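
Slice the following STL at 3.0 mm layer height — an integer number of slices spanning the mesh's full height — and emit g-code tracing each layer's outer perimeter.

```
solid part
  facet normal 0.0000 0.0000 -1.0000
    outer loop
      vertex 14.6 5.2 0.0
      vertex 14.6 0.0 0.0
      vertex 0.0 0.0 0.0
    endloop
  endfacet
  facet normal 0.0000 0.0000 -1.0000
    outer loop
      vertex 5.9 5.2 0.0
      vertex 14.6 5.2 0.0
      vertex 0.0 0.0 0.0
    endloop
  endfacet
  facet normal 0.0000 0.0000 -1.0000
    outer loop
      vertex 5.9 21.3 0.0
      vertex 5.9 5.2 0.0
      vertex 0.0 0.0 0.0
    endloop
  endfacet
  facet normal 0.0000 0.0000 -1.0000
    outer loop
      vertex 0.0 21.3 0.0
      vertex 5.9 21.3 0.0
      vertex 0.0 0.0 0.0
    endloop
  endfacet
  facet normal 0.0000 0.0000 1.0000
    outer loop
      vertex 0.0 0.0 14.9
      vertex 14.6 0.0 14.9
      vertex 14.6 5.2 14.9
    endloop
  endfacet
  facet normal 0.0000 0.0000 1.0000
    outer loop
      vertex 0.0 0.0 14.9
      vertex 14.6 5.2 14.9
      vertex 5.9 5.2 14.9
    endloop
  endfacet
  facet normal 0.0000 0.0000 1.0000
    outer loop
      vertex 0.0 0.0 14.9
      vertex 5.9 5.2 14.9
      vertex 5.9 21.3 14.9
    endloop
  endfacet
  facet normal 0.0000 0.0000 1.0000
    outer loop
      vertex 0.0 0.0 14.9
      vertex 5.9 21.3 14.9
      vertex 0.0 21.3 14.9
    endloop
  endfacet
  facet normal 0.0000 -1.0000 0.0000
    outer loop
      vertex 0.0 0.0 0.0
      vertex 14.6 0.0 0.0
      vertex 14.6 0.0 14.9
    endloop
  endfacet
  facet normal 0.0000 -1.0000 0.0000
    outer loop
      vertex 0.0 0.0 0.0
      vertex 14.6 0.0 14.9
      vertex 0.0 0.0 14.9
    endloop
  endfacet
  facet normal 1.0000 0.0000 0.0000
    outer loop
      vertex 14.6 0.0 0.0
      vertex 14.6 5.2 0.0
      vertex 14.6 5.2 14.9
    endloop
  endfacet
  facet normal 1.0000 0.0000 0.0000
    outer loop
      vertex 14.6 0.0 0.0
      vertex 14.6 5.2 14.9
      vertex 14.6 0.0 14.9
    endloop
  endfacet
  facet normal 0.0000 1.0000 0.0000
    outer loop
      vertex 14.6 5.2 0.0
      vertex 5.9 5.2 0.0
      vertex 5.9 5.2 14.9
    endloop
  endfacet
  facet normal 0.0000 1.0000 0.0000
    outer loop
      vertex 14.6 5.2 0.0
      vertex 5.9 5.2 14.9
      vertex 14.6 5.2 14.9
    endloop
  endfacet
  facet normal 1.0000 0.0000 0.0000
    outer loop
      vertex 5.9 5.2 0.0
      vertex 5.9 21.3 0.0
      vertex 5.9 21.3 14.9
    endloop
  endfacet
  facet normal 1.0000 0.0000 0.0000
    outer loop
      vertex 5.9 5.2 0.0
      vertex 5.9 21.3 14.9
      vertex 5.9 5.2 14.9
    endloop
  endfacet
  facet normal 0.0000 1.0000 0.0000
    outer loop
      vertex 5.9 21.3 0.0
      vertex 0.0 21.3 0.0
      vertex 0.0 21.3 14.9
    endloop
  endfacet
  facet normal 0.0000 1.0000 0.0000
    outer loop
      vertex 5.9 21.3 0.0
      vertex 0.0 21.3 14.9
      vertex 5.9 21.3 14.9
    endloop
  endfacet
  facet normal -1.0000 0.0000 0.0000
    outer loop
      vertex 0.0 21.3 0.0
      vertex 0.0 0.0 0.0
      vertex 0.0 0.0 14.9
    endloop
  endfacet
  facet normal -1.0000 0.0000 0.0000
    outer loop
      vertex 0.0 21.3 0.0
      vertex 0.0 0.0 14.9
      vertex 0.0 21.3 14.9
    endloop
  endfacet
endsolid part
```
; perimeter-only toolpath
G21 ; units = mm
G90 ; absolute positioning
G28 ; home
; layer 1
G0 Z3.0
G0 X0.0 Y0.0
G1 X14.6 Y0.0
G1 X14.6 Y5.2
G1 X5.9 Y5.2
G1 X5.9 Y21.3
G1 X0.0 Y21.3
G1 X0.0 Y0.0
; layer 2
G0 Z6.0
G0 X0.0 Y0.0
G1 X14.6 Y0.0
G1 X14.6 Y5.2
G1 X5.9 Y5.2
G1 X5.9 Y21.3
G1 X0.0 Y21.3
G1 X0.0 Y0.0
; layer 3
G0 Z8.9
G0 X0.0 Y0.0
G1 X14.6 Y0.0
G1 X14.6 Y5.2
G1 X5.9 Y5.2
G1 X5.9 Y21.3
G1 X0.0 Y21.3
G1 X0.0 Y0.0
; layer 4
G0 Z11.9
G0 X0.0 Y0.0
G1 X14.6 Y0.0
G1 X14.6 Y5.2
G1 X5.9 Y5.2
G1 X5.9 Y21.3
G1 X0.0 Y21.3
G1 X0.0 Y0.0
; layer 5
G0 Z14.9
G0 X0.0 Y0.0
G1 X14.6 Y0.0
G1 X14.6 Y5.2
G1 X5.9 Y5.2
G1 X5.9 Y21.3
G1 X0.0 Y21.3
G1 X0.0 Y0.0
M2 ; end

The solid is an L-shaped prism: outer 14.6 × 21.3 mm, arm thicknesses ≈ 5.2 mm (horizontal) and 5.9 mm (vertical), extruded 14.9 mm in z. Slicing at Δz = 3.0 mm — 5 equal slices spanning the solid's height, so layer i sits at z = i·h/5 — gives 5 non-empty perimeters. Each is a 6-segment closed polygon; G0 lifts to the layer z and rapids to the start vertex, then G1 traces the edges.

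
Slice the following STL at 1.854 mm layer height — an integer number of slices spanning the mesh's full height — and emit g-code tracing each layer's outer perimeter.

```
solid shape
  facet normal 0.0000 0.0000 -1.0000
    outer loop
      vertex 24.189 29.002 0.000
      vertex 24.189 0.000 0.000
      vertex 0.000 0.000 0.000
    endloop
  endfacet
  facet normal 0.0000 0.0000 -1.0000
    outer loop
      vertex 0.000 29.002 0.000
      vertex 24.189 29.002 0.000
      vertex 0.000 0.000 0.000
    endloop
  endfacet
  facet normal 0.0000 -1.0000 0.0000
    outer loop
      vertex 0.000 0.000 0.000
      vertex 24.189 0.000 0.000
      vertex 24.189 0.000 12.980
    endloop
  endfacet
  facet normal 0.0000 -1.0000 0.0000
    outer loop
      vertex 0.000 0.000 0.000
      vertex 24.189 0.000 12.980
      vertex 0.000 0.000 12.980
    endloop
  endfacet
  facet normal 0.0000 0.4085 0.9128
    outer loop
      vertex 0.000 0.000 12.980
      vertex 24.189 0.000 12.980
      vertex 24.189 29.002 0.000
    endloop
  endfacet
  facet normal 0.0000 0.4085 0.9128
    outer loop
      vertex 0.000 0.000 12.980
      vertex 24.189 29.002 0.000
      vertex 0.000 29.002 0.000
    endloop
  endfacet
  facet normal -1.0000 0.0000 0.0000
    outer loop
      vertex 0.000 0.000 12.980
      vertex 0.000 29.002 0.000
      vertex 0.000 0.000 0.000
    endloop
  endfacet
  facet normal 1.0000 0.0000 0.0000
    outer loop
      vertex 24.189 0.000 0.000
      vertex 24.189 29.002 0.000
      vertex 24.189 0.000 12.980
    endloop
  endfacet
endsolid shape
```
; perimeter-only toolpath
G21 ; units = mm
G90 ; absolute positioning
G28 ; home
; layer 1
G0 Z1.854
G0 X0.000 Y0.000
G1 X24.189 Y0.000
G1 X24.189 Y24.859
G1 X0.000 Y24.859
G1 X0.000 Y0.000
; layer 2
G0 Z3.709
G0 X0.000 Y0.000
G1 X24.189 Y0.000
G1 X24.189 Y20.716
G1 X0.000 Y20.716
G1 X0.000 Y0.000
; layer 3
G0 Z5.563
G0 X0.000 Y0.000
G1 X24.189 Y0.000
G1 X24.189 Y16.573
G1 X0.000 Y16.573
G1 X0.000 Y0.000
; layer 4
G0 Z7.417
G0 X0.000 Y0.000
G1 X24.189 Y0.000
G1 X24.189 Y12.429
G1 X0.000 Y12.429
G1 X0.000 Y0.000
; layer 5
G0 Z9.271
G0 X0.000 Y0.000
G1 X24.189 Y0.000
G1 X24.189 Y8.286
G1 X0.000 Y8.286
G1 X0.000 Y0.000
; layer 6
G0 Z11.126
G0 X0.000 Y0.000
G1 X24.189 Y0.000
G1 X24.189 Y4.143
G1 X0.000 Y4.143
G1 X0.000 Y0.000
M2 ; end

The solid is a wedge (ramp): 24.2 × 29 mm base, rising to 13 mm along the y=0 edge and sloping linearly to z=0 at y=29. Slicing at Δz = 1.854 mm — 7 equal slices spanning the solid's height, so layer i sits at z = i·h/7 — gives 6 non-empty perimeters. Each is a 4-segment closed polygon; G0 lifts to the layer z and rapids to the start vertex, then G1 traces the edges. The cross-section shrinks linearly with z (the slice at the apex is degenerate and omitted).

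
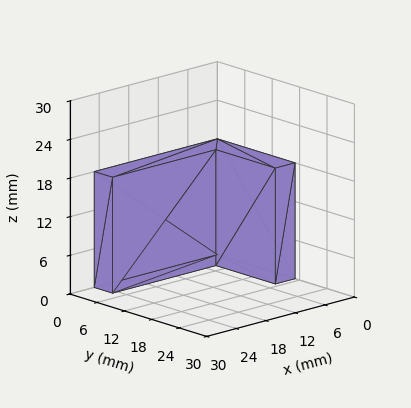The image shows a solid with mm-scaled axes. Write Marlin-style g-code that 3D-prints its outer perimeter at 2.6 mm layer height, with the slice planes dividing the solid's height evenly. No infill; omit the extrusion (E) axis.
Reading the render: the shape is an L-shaped prism: outer 25 × 17 mm, arm thicknesses ≈ 4 mm (horizontal) and 4 mm (vertical), extruded 18 mm in z (dimensions read to the nearest mm from the axis ticks). For the g-code, the solid's height is divided into equal slices at the stated Δz and each level perimeter traced with G1 moves after a G0 lift.

; perimeter-only toolpath
G21 ; units = mm
G90 ; absolute positioning
G28 ; home
; layer 1
G0 Z2.6
G0 X0.0 Y0.0
G1 X25.0 Y0.0
G1 X25.0 Y4.0
G1 X4.0 Y4.0
G1 X4.0 Y17.0
G1 X0.0 Y17.0
G1 X0.0 Y0.0
; layer 2
G0 Z5.1
G0 X0.0 Y0.0
G1 X25.0 Y0.0
G1 X25.0 Y4.0
G1 X4.0 Y4.0
G1 X4.0 Y17.0
G1 X0.0 Y17.0
G1 X0.0 Y0.0
; layer 3
G0 Z7.7
G0 X0.0 Y0.0
G1 X25.0 Y0.0
G1 X25.0 Y4.0
G1 X4.0 Y4.0
G1 X4.0 Y17.0
G1 X0.0 Y17.0
G1 X0.0 Y0.0
; layer 4
G0 Z10.3
G0 X0.0 Y0.0
G1 X25.0 Y0.0
G1 X25.0 Y4.0
G1 X4.0 Y4.0
G1 X4.0 Y17.0
G1 X0.0 Y17.0
G1 X0.0 Y0.0
; layer 5
G0 Z12.9
G0 X0.0 Y0.0
G1 X25.0 Y0.0
G1 X25.0 Y4.0
G1 X4.0 Y4.0
G1 X4.0 Y17.0
G1 X0.0 Y17.0
G1 X0.0 Y0.0
; layer 6
G0 Z15.4
G0 X0.0 Y0.0
G1 X25.0 Y0.0
G1 X25.0 Y4.0
G1 X4.0 Y4.0
G1 X4.0 Y17.0
G1 X0.0 Y17.0
G1 X0.0 Y0.0
; layer 7
G0 Z18.0
G0 X0.0 Y0.0
G1 X25.0 Y0.0
G1 X25.0 Y4.0
G1 X4.0 Y4.0
G1 X4.0 Y17.0
G1 X0.0 Y17.0
G1 X0.0 Y0.0
M2 ; end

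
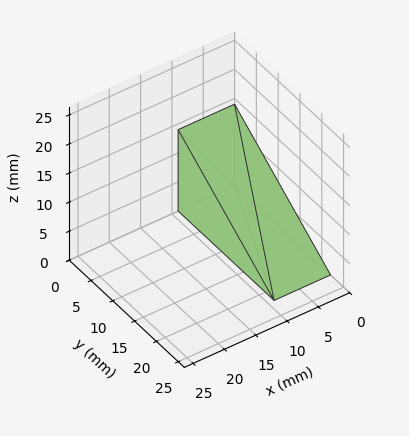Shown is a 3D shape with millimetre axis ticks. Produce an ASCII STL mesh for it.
Reading the render: the shape is a wedge (ramp): 9 × 22 mm base, rising to 14 mm along the y=0 edge and sloping linearly to z=0 at y=22 (dimensions read to the nearest mm from the axis ticks). For the STL, each face is triangulated and given an outward normal.

solid part
  facet normal 0.0000 0.0000 -1.0000
    outer loop
      vertex 9.0 22.0 0.0
      vertex 9.0 0.0 0.0
      vertex 0.0 0.0 0.0
    endloop
  endfacet
  facet normal 0.0000 0.0000 -1.0000
    outer loop
      vertex 0.0 22.0 0.0
      vertex 9.0 22.0 0.0
      vertex 0.0 0.0 0.0
    endloop
  endfacet
  facet normal 0.0000 -1.0000 0.0000
    outer loop
      vertex 0.0 0.0 0.0
      vertex 9.0 0.0 0.0
      vertex 9.0 0.0 14.0
    endloop
  endfacet
  facet normal 0.0000 -1.0000 0.0000
    outer loop
      vertex 0.0 0.0 0.0
      vertex 9.0 0.0 14.0
      vertex 0.0 0.0 14.0
    endloop
  endfacet
  facet normal 0.0000 0.5369 0.8437
    outer loop
      vertex 0.0 0.0 14.0
      vertex 9.0 0.0 14.0
      vertex 9.0 22.0 0.0
    endloop
  endfacet
  facet normal 0.0000 0.5369 0.8437
    outer loop
      vertex 0.0 0.0 14.0
      vertex 9.0 22.0 0.0
      vertex 0.0 22.0 0.0
    endloop
  endfacet
  facet normal -1.0000 0.0000 0.0000
    outer loop
      vertex 0.0 0.0 14.0
      vertex 0.0 22.0 0.0
      vertex 0.0 0.0 0.0
    endloop
  endfacet
  facet normal 1.0000 0.0000 0.0000
    outer loop
      vertex 9.0 0.0 0.0
      vertex 9.0 22.0 0.0
      vertex 9.0 0.0 14.0
    endloop
  endfacet
endsolid part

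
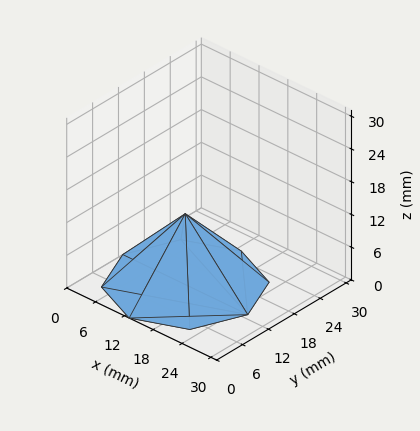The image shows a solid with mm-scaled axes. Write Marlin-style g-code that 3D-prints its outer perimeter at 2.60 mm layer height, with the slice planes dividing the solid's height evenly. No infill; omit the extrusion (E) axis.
Reading the render: the shape is a regular 8-sided pyramid, base circumscribed radius ≈ 13 mm, apex at z ≈ 13 mm (dimensions read to the nearest mm from the axis ticks). For the g-code, the solid's height is divided into equal slices at the stated Δz and each level perimeter traced with G1 moves after a G0 lift.

; perimeter-only toolpath
G21 ; units = mm
G90 ; absolute positioning
G28 ; home
; layer 1
G0 Z2.60
G0 X23.40 Y13.00
G1 X20.35 Y20.35
G1 X13.00 Y23.40
G1 X5.65 Y20.35
G1 X2.60 Y13.00
G1 X5.65 Y5.65
G1 X13.00 Y2.60
G1 X20.35 Y5.65
G1 X23.40 Y13.00
; layer 2
G0 Z5.20
G0 X20.80 Y13.00
G1 X18.51 Y18.51
G1 X13.00 Y20.80
G1 X7.49 Y18.51
G1 X5.20 Y13.00
G1 X7.49 Y7.49
G1 X13.00 Y5.20
G1 X18.51 Y7.49
G1 X20.80 Y13.00
; layer 3
G0 Z7.80
G0 X18.20 Y13.00
G1 X16.68 Y16.68
G1 X13.00 Y18.20
G1 X9.32 Y16.68
G1 X7.80 Y13.00
G1 X9.32 Y9.32
G1 X13.00 Y7.80
G1 X16.68 Y9.32
G1 X18.20 Y13.00
; layer 4
G0 Z10.40
G0 X15.60 Y13.00
G1 X14.84 Y14.84
G1 X13.00 Y15.60
G1 X11.16 Y14.84
G1 X10.40 Y13.00
G1 X11.16 Y11.16
G1 X13.00 Y10.40
G1 X14.84 Y11.16
G1 X15.60 Y13.00
M2 ; end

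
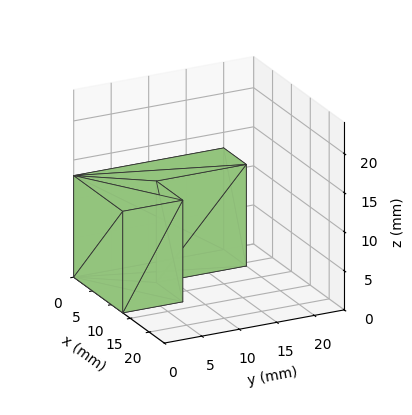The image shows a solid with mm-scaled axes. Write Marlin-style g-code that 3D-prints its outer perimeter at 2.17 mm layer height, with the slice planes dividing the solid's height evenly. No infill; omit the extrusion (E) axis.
Reading the render: the shape is an L-shaped prism: outer 13 × 20 mm, arm thicknesses ≈ 8 mm (horizontal) and 6 mm (vertical), extruded 13 mm in z (dimensions read to the nearest mm from the axis ticks). For the g-code, the solid's height is divided into equal slices at the stated Δz and each level perimeter traced with G1 moves after a G0 lift.

; perimeter-only toolpath
G21 ; units = mm
G90 ; absolute positioning
G28 ; home
; layer 1
G0 Z2.17
G0 X0.00 Y0.00
G1 X13.00 Y0.00
G1 X13.00 Y8.00
G1 X6.00 Y8.00
G1 X6.00 Y20.00
G1 X0.00 Y20.00
G1 X0.00 Y0.00
; layer 2
G0 Z4.33
G0 X0.00 Y0.00
G1 X13.00 Y0.00
G1 X13.00 Y8.00
G1 X6.00 Y8.00
G1 X6.00 Y20.00
G1 X0.00 Y20.00
G1 X0.00 Y0.00
; layer 3
G0 Z6.50
G0 X0.00 Y0.00
G1 X13.00 Y0.00
G1 X13.00 Y8.00
G1 X6.00 Y8.00
G1 X6.00 Y20.00
G1 X0.00 Y20.00
G1 X0.00 Y0.00
; layer 4
G0 Z8.67
G0 X0.00 Y0.00
G1 X13.00 Y0.00
G1 X13.00 Y8.00
G1 X6.00 Y8.00
G1 X6.00 Y20.00
G1 X0.00 Y20.00
G1 X0.00 Y0.00
; layer 5
G0 Z10.83
G0 X0.00 Y0.00
G1 X13.00 Y0.00
G1 X13.00 Y8.00
G1 X6.00 Y8.00
G1 X6.00 Y20.00
G1 X0.00 Y20.00
G1 X0.00 Y0.00
; layer 6
G0 Z13.00
G0 X0.00 Y0.00
G1 X13.00 Y0.00
G1 X13.00 Y8.00
G1 X6.00 Y8.00
G1 X6.00 Y20.00
G1 X0.00 Y20.00
G1 X0.00 Y0.00
M2 ; end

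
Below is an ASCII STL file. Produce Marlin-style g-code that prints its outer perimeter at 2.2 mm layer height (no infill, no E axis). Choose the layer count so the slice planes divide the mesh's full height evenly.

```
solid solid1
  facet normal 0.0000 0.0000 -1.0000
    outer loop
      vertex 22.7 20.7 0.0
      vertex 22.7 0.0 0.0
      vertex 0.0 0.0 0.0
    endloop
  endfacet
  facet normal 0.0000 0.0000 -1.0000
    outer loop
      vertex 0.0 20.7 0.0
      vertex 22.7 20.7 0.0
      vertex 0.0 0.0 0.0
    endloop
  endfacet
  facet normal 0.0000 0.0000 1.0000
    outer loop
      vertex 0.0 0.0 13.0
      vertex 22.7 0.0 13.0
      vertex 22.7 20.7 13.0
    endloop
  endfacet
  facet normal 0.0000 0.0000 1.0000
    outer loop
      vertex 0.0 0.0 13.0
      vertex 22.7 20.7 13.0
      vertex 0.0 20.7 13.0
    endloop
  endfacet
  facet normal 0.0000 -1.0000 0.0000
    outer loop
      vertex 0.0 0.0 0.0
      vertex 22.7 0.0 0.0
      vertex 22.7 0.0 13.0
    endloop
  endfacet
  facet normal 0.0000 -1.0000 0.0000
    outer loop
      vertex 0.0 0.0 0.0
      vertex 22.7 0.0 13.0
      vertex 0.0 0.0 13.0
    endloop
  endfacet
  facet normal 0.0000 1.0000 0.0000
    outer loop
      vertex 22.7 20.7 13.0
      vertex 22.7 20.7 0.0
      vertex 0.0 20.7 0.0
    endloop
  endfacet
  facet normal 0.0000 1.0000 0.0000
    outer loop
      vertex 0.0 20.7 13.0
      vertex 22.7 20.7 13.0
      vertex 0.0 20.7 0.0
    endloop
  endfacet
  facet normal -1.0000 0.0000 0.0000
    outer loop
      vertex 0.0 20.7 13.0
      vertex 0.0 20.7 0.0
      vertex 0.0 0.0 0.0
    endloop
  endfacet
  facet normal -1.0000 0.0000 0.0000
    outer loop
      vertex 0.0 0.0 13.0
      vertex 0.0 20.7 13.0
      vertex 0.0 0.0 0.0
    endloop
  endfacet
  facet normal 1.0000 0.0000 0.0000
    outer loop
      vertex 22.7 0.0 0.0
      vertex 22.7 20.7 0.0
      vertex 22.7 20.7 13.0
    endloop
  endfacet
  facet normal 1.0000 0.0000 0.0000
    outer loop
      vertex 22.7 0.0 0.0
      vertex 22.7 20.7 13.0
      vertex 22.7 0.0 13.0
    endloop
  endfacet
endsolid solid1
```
; perimeter-only toolpath
G21 ; units = mm
G90 ; absolute positioning
G28 ; home
; layer 1
G0 Z2.2
G0 X0.0 Y0.0
G1 X22.7 Y0.0
G1 X22.7 Y20.7
G1 X0.0 Y20.7
G1 X0.0 Y0.0
; layer 2
G0 Z4.3
G0 X0.0 Y0.0
G1 X22.7 Y0.0
G1 X22.7 Y20.7
G1 X0.0 Y20.7
G1 X0.0 Y0.0
; layer 3
G0 Z6.5
G0 X0.0 Y0.0
G1 X22.7 Y0.0
G1 X22.7 Y20.7
G1 X0.0 Y20.7
G1 X0.0 Y0.0
; layer 4
G0 Z8.7
G0 X0.0 Y0.0
G1 X22.7 Y0.0
G1 X22.7 Y20.7
G1 X0.0 Y20.7
G1 X0.0 Y0.0
; layer 5
G0 Z10.8
G0 X0.0 Y0.0
G1 X22.7 Y0.0
G1 X22.7 Y20.7
G1 X0.0 Y20.7
G1 X0.0 Y0.0
; layer 6
G0 Z13.0
G0 X0.0 Y0.0
G1 X22.7 Y0.0
G1 X22.7 Y20.7
G1 X0.0 Y20.7
G1 X0.0 Y0.0
M2 ; end

The solid is a rectangular box, roughly 22.7 × 20.7 mm footprint and 13 mm tall. Slicing at Δz = 2.2 mm — 6 equal slices spanning the solid's height, so layer i sits at z = i·h/6 — gives 6 non-empty perimeters. Each is a 4-segment closed polygon; G0 lifts to the layer z and rapids to the start vertex, then G1 traces the edges.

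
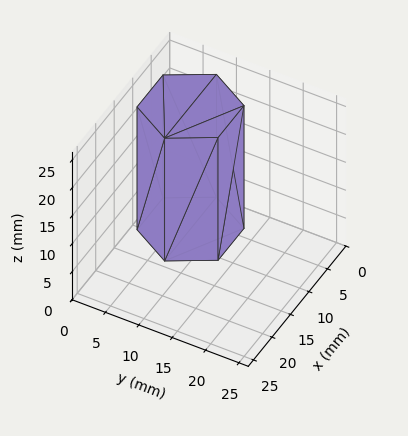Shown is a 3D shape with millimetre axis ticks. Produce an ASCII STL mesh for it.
Reading the render: the shape is a regular 6-sided prism (a cylinder approximated with 6 flat sides), circumscribed radius ≈ 7 mm, height ≈ 22 mm (dimensions read to the nearest mm from the axis ticks). For the STL, each face is triangulated and given an outward normal.

solid part
  facet normal 0.0000 0.0000 -1.0000
    outer loop
      vertex 3.500 13.062 0.000
      vertex 10.500 13.062 0.000
      vertex 14.000 7.000 0.000
    endloop
  endfacet
  facet normal 0.0000 0.0000 -1.0000
    outer loop
      vertex 0.000 7.000 0.000
      vertex 3.500 13.062 0.000
      vertex 14.000 7.000 0.000
    endloop
  endfacet
  facet normal 0.0000 0.0000 -1.0000
    outer loop
      vertex 3.500 0.938 0.000
      vertex 0.000 7.000 0.000
      vertex 14.000 7.000 0.000
    endloop
  endfacet
  facet normal 0.0000 0.0000 -1.0000
    outer loop
      vertex 10.500 0.938 0.000
      vertex 3.500 0.938 0.000
      vertex 14.000 7.000 0.000
    endloop
  endfacet
  facet normal 0.0000 0.0000 1.0000
    outer loop
      vertex 14.000 7.000 22.000
      vertex 10.500 13.062 22.000
      vertex 3.500 13.062 22.000
    endloop
  endfacet
  facet normal 0.0000 0.0000 1.0000
    outer loop
      vertex 14.000 7.000 22.000
      vertex 3.500 13.062 22.000
      vertex 0.000 7.000 22.000
    endloop
  endfacet
  facet normal 0.0000 0.0000 1.0000
    outer loop
      vertex 14.000 7.000 22.000
      vertex 0.000 7.000 22.000
      vertex 3.500 0.938 22.000
    endloop
  endfacet
  facet normal 0.0000 0.0000 1.0000
    outer loop
      vertex 14.000 7.000 22.000
      vertex 3.500 0.938 22.000
      vertex 10.500 0.938 22.000
    endloop
  endfacet
  facet normal 0.8660 0.5000 0.0000
    outer loop
      vertex 14.000 7.000 0.000
      vertex 10.500 13.062 0.000
      vertex 10.500 13.062 22.000
    endloop
  endfacet
  facet normal 0.8660 0.5000 0.0000
    outer loop
      vertex 14.000 7.000 0.000
      vertex 10.500 13.062 22.000
      vertex 14.000 7.000 22.000
    endloop
  endfacet
  facet normal 0.0000 1.0000 0.0000
    outer loop
      vertex 10.500 13.062 0.000
      vertex 3.500 13.062 0.000
      vertex 3.500 13.062 22.000
    endloop
  endfacet
  facet normal 0.0000 1.0000 0.0000
    outer loop
      vertex 10.500 13.062 0.000
      vertex 3.500 13.062 22.000
      vertex 10.500 13.062 22.000
    endloop
  endfacet
  facet normal -0.8660 0.5000 0.0000
    outer loop
      vertex 3.500 13.062 0.000
      vertex 0.000 7.000 0.000
      vertex 0.000 7.000 22.000
    endloop
  endfacet
  facet normal -0.8660 0.5000 0.0000
    outer loop
      vertex 3.500 13.062 0.000
      vertex 0.000 7.000 22.000
      vertex 3.500 13.062 22.000
    endloop
  endfacet
  facet normal -0.8660 -0.5000 0.0000
    outer loop
      vertex 0.000 7.000 0.000
      vertex 3.500 0.938 0.000
      vertex 3.500 0.938 22.000
    endloop
  endfacet
  facet normal -0.8660 -0.5000 0.0000
    outer loop
      vertex 0.000 7.000 0.000
      vertex 3.500 0.938 22.000
      vertex 0.000 7.000 22.000
    endloop
  endfacet
  facet normal 0.0000 -1.0000 0.0000
    outer loop
      vertex 3.500 0.938 0.000
      vertex 10.500 0.938 0.000
      vertex 10.500 0.938 22.000
    endloop
  endfacet
  facet normal 0.0000 -1.0000 0.0000
    outer loop
      vertex 3.500 0.938 0.000
      vertex 10.500 0.938 22.000
      vertex 3.500 0.938 22.000
    endloop
  endfacet
  facet normal 0.8660 -0.5000 0.0000
    outer loop
      vertex 10.500 0.938 0.000
      vertex 14.000 7.000 0.000
      vertex 14.000 7.000 22.000
    endloop
  endfacet
  facet normal 0.8660 -0.5000 0.0000
    outer loop
      vertex 10.500 0.938 0.000
      vertex 14.000 7.000 22.000
      vertex 10.500 0.938 22.000
    endloop
  endfacet
endsolid part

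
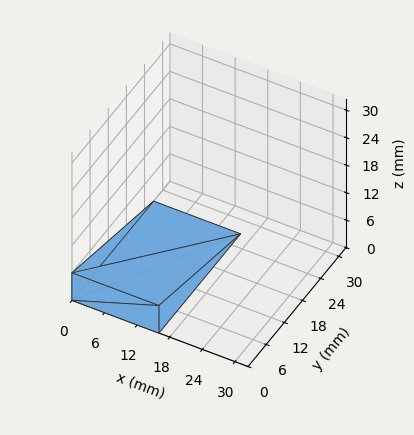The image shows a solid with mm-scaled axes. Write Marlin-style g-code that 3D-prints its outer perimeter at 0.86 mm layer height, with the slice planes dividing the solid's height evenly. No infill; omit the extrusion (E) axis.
Reading the render: the shape is a wedge (ramp): 16 × 27 mm base, rising to 6 mm along the y=0 edge and sloping linearly to z=0 at y=27 (dimensions read to the nearest mm from the axis ticks). For the g-code, the solid's height is divided into equal slices at the stated Δz and each level perimeter traced with G1 moves after a G0 lift.

; perimeter-only toolpath
G21 ; units = mm
G90 ; absolute positioning
G28 ; home
; layer 1
G0 Z0.86
G0 X0.00 Y0.00
G1 X16.00 Y0.00
G1 X16.00 Y23.14
G1 X0.00 Y23.14
G1 X0.00 Y0.00
; layer 2
G0 Z1.71
G0 X0.00 Y0.00
G1 X16.00 Y0.00
G1 X16.00 Y19.29
G1 X0.00 Y19.29
G1 X0.00 Y0.00
; layer 3
G0 Z2.57
G0 X0.00 Y0.00
G1 X16.00 Y0.00
G1 X16.00 Y15.43
G1 X0.00 Y15.43
G1 X0.00 Y0.00
; layer 4
G0 Z3.43
G0 X0.00 Y0.00
G1 X16.00 Y0.00
G1 X16.00 Y11.57
G1 X0.00 Y11.57
G1 X0.00 Y0.00
; layer 5
G0 Z4.29
G0 X0.00 Y0.00
G1 X16.00 Y0.00
G1 X16.00 Y7.71
G1 X0.00 Y7.71
G1 X0.00 Y0.00
; layer 6
G0 Z5.14
G0 X0.00 Y0.00
G1 X16.00 Y0.00
G1 X16.00 Y3.86
G1 X0.00 Y3.86
G1 X0.00 Y0.00
M2 ; end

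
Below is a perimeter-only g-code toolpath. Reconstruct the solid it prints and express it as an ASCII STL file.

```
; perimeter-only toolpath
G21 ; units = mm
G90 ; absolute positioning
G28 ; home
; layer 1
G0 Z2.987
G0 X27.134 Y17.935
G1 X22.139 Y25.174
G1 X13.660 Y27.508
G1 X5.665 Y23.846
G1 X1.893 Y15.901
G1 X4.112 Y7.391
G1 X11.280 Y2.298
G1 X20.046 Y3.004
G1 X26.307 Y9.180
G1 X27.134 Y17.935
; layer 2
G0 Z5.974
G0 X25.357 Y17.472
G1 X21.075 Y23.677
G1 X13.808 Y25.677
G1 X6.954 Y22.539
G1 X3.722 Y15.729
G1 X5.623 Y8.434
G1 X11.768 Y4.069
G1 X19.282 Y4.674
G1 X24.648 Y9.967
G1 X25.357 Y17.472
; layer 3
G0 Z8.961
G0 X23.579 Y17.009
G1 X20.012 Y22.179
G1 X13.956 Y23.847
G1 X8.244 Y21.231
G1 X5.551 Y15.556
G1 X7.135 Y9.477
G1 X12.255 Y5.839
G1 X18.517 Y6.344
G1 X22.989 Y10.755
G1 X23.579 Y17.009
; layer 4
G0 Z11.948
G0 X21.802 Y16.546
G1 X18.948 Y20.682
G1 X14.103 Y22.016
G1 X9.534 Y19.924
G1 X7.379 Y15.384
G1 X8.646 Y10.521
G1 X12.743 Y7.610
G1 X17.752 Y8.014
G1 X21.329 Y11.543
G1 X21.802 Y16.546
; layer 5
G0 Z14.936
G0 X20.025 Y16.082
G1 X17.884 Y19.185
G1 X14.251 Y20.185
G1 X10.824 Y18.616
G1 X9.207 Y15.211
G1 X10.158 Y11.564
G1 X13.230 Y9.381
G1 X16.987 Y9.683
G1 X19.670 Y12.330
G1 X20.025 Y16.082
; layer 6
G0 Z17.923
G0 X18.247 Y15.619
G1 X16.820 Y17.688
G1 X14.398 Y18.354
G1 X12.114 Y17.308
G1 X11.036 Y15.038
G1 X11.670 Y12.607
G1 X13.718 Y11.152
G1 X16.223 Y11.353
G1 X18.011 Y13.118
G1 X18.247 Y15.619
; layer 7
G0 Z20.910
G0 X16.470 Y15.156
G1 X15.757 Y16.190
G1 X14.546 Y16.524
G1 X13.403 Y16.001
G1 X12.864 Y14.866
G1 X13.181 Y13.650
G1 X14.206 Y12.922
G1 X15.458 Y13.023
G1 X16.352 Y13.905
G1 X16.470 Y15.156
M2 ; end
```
solid part
  facet normal 0.0000 0.0000 -1.0000
    outer loop
      vertex 13.513 29.339 0.000
      vertex 23.203 26.671 0.000
      vertex 28.911 18.398 0.000
    endloop
  endfacet
  facet normal 0.0000 0.0000 -1.0000
    outer loop
      vertex 4.375 25.154 0.000
      vertex 13.513 29.339 0.000
      vertex 28.911 18.398 0.000
    endloop
  endfacet
  facet normal 0.0000 0.0000 -1.0000
    outer loop
      vertex 0.065 16.074 0.000
      vertex 4.375 25.154 0.000
      vertex 28.911 18.398 0.000
    endloop
  endfacet
  facet normal 0.0000 0.0000 -1.0000
    outer loop
      vertex 2.600 6.348 0.000
      vertex 0.065 16.074 0.000
      vertex 28.911 18.398 0.000
    endloop
  endfacet
  facet normal 0.0000 0.0000 -1.0000
    outer loop
      vertex 10.793 0.527 0.000
      vertex 2.600 6.348 0.000
      vertex 28.911 18.398 0.000
    endloop
  endfacet
  facet normal 0.0000 0.0000 -1.0000
    outer loop
      vertex 20.811 1.334 0.000
      vertex 10.793 0.527 0.000
      vertex 28.911 18.398 0.000
    endloop
  endfacet
  facet normal 0.0000 0.0000 -1.0000
    outer loop
      vertex 27.966 8.392 0.000
      vertex 20.811 1.334 0.000
      vertex 28.911 18.398 0.000
    endloop
  endfacet
  facet normal 0.7127 0.4917 0.5003
    outer loop
      vertex 28.911 18.398 0.000
      vertex 23.203 26.671 0.000
      vertex 14.693 14.693 23.897
    endloop
  endfacet
  facet normal 0.2298 0.8348 0.5003
    outer loop
      vertex 23.203 26.671 0.000
      vertex 13.513 29.339 0.000
      vertex 14.693 14.693 23.897
    endloop
  endfacet
  facet normal -0.3605 0.7872 0.5003
    outer loop
      vertex 13.513 29.339 0.000
      vertex 4.375 25.154 0.000
      vertex 14.693 14.693 23.897
    endloop
  endfacet
  facet normal -0.7822 0.3713 0.5003
    outer loop
      vertex 4.375 25.154 0.000
      vertex 0.065 16.074 0.000
      vertex 14.693 14.693 23.897
    endloop
  endfacet
  facet normal -0.8379 -0.2184 0.5003
    outer loop
      vertex 0.065 16.074 0.000
      vertex 2.600 6.348 0.000
      vertex 14.693 14.693 23.897
    endloop
  endfacet
  facet normal -0.5015 -0.7059 0.5003
    outer loop
      vertex 2.600 6.348 0.000
      vertex 10.793 0.527 0.000
      vertex 14.693 14.693 23.897
    endloop
  endfacet
  facet normal 0.0695 -0.8631 0.5003
    outer loop
      vertex 10.793 0.527 0.000
      vertex 20.811 1.334 0.000
      vertex 14.693 14.693 23.897
    endloop
  endfacet
  facet normal 0.6081 -0.6164 0.5003
    outer loop
      vertex 20.811 1.334 0.000
      vertex 27.966 8.392 0.000
      vertex 14.693 14.693 23.897
    endloop
  endfacet
  facet normal 0.8620 -0.0814 0.5003
    outer loop
      vertex 27.966 8.392 0.000
      vertex 28.911 18.398 0.000
      vertex 14.693 14.693 23.897
    endloop
  endfacet
endsolid part

The G0 Z moves step by Δz≈2.987 mm. The G1 loops shrink linearly with z, so the solid tapers from its base footprint up to z≈23.9. Closing with a flat bottom cap and the tapered top and triangulating gives 16 facets — a regular 9-sided pyramid, base circumscribed radius ≈ 14.7 mm, apex at z ≈ 23.9 mm.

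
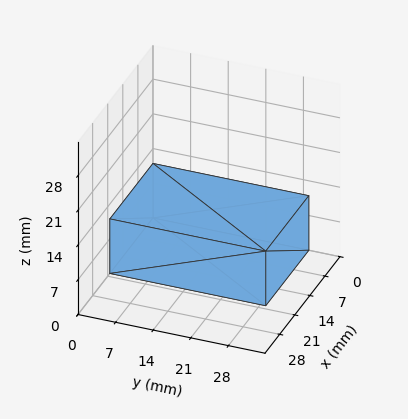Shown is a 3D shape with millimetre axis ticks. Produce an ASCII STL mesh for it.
Reading the render: the shape is a rectangular box, roughly 20 × 29 mm footprint and 11 mm tall (dimensions read to the nearest mm from the axis ticks). For the STL, each face is triangulated and given an outward normal.

solid part
  facet normal 0.0000 0.0000 -1.0000
    outer loop
      vertex 20.0 29.0 0.0
      vertex 20.0 0.0 0.0
      vertex 0.0 0.0 0.0
    endloop
  endfacet
  facet normal 0.0000 0.0000 -1.0000
    outer loop
      vertex 0.0 29.0 0.0
      vertex 20.0 29.0 0.0
      vertex 0.0 0.0 0.0
    endloop
  endfacet
  facet normal 0.0000 0.0000 1.0000
    outer loop
      vertex 0.0 0.0 11.0
      vertex 20.0 0.0 11.0
      vertex 20.0 29.0 11.0
    endloop
  endfacet
  facet normal 0.0000 0.0000 1.0000
    outer loop
      vertex 0.0 0.0 11.0
      vertex 20.0 29.0 11.0
      vertex 0.0 29.0 11.0
    endloop
  endfacet
  facet normal 0.0000 -1.0000 0.0000
    outer loop
      vertex 0.0 0.0 0.0
      vertex 20.0 0.0 0.0
      vertex 20.0 0.0 11.0
    endloop
  endfacet
  facet normal 0.0000 -1.0000 0.0000
    outer loop
      vertex 0.0 0.0 0.0
      vertex 20.0 0.0 11.0
      vertex 0.0 0.0 11.0
    endloop
  endfacet
  facet normal 0.0000 1.0000 0.0000
    outer loop
      vertex 20.0 29.0 11.0
      vertex 20.0 29.0 0.0
      vertex 0.0 29.0 0.0
    endloop
  endfacet
  facet normal 0.0000 1.0000 0.0000
    outer loop
      vertex 0.0 29.0 11.0
      vertex 20.0 29.0 11.0
      vertex 0.0 29.0 0.0
    endloop
  endfacet
  facet normal -1.0000 0.0000 0.0000
    outer loop
      vertex 0.0 29.0 11.0
      vertex 0.0 29.0 0.0
      vertex 0.0 0.0 0.0
    endloop
  endfacet
  facet normal -1.0000 0.0000 0.0000
    outer loop
      vertex 0.0 0.0 11.0
      vertex 0.0 29.0 11.0
      vertex 0.0 0.0 0.0
    endloop
  endfacet
  facet normal 1.0000 0.0000 0.0000
    outer loop
      vertex 20.0 0.0 0.0
      vertex 20.0 29.0 0.0
      vertex 20.0 29.0 11.0
    endloop
  endfacet
  facet normal 1.0000 0.0000 0.0000
    outer loop
      vertex 20.0 0.0 0.0
      vertex 20.0 29.0 11.0
      vertex 20.0 0.0 11.0
    endloop
  endfacet
endsolid part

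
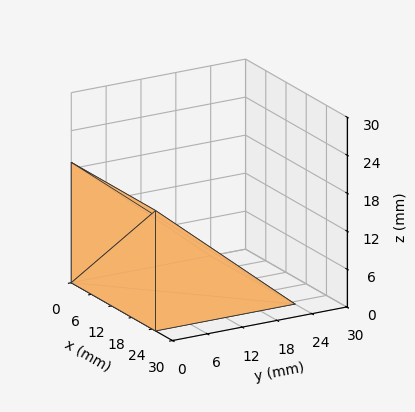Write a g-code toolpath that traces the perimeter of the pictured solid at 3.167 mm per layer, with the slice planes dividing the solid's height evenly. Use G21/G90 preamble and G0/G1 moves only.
Reading the render: the shape is a wedge (ramp): 25 × 24 mm base, rising to 19 mm along the y=0 edge and sloping linearly to z=0 at y=24 (dimensions read to the nearest mm from the axis ticks). For the g-code, the solid's height is divided into equal slices at the stated Δz and each level perimeter traced with G1 moves after a G0 lift.

; perimeter-only toolpath
G21 ; units = mm
G90 ; absolute positioning
G28 ; home
; layer 1
G0 Z3.167
G0 X0.000 Y0.000
G1 X25.000 Y0.000
G1 X25.000 Y20.000
G1 X0.000 Y20.000
G1 X0.000 Y0.000
; layer 2
G0 Z6.333
G0 X0.000 Y0.000
G1 X25.000 Y0.000
G1 X25.000 Y16.000
G1 X0.000 Y16.000
G1 X0.000 Y0.000
; layer 3
G0 Z9.500
G0 X0.000 Y0.000
G1 X25.000 Y0.000
G1 X25.000 Y12.000
G1 X0.000 Y12.000
G1 X0.000 Y0.000
; layer 4
G0 Z12.667
G0 X0.000 Y0.000
G1 X25.000 Y0.000
G1 X25.000 Y8.000
G1 X0.000 Y8.000
G1 X0.000 Y0.000
; layer 5
G0 Z15.833
G0 X0.000 Y0.000
G1 X25.000 Y0.000
G1 X25.000 Y4.000
G1 X0.000 Y4.000
G1 X0.000 Y0.000
M2 ; end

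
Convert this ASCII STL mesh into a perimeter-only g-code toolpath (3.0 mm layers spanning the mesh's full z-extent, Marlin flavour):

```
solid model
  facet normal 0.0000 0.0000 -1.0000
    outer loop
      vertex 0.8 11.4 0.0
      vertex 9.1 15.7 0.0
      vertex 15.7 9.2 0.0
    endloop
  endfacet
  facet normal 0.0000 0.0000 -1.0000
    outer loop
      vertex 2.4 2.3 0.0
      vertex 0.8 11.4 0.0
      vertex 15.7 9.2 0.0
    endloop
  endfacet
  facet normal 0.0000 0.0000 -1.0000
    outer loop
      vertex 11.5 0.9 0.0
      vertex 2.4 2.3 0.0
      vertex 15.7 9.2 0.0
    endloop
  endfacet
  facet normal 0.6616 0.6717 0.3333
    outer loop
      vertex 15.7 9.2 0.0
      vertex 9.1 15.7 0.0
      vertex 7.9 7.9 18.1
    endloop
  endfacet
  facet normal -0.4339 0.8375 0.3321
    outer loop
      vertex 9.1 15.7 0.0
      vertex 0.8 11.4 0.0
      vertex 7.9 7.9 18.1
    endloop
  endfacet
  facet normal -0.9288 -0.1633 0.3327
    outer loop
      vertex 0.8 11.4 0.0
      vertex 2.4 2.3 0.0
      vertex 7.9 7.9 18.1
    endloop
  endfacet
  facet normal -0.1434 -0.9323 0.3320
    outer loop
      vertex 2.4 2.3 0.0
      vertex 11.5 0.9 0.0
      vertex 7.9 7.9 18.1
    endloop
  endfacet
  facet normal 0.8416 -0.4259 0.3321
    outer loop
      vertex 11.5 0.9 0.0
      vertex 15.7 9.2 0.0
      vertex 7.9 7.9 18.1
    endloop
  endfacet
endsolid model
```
; perimeter-only toolpath
G21 ; units = mm
G90 ; absolute positioning
G28 ; home
; layer 1
G0 Z3.0
G0 X14.4 Y9.0
G1 X8.9 Y14.4
G1 X2.0 Y10.8
G1 X3.3 Y3.2
G1 X10.9 Y2.1
G1 X14.4 Y9.0
; layer 2
G0 Z6.0
G0 X13.1 Y8.8
G1 X8.7 Y13.1
G1 X3.2 Y10.2
G1 X4.2 Y4.2
G1 X10.3 Y3.2
G1 X13.1 Y8.8
; layer 3
G0 Z9.1
G0 X11.8 Y8.6
G1 X8.5 Y11.8
G1 X4.4 Y9.7
G1 X5.2 Y5.1
G1 X9.7 Y4.4
G1 X11.8 Y8.6
; layer 4
G0 Z12.1
G0 X10.5 Y8.3
G1 X8.3 Y10.5
G1 X5.5 Y9.1
G1 X6.1 Y6.0
G1 X9.1 Y5.6
G1 X10.5 Y8.3
; layer 5
G0 Z15.1
G0 X9.2 Y8.1
G1 X8.1 Y9.2
G1 X6.7 Y8.5
G1 X7.0 Y7.0
G1 X8.5 Y6.7
G1 X9.2 Y8.1
M2 ; end

The solid is a regular 5-sided pyramid, base circumscribed radius ≈ 7.9 mm, apex at z ≈ 18.1 mm. Slicing at Δz = 3.0 mm — 6 equal slices spanning the solid's height, so layer i sits at z = i·h/6 — gives 5 non-empty perimeters. Each is a 5-segment closed polygon; G0 lifts to the layer z and rapids to the start vertex, then G1 traces the edges. The cross-section shrinks linearly with z (the slice at the apex is degenerate and omitted).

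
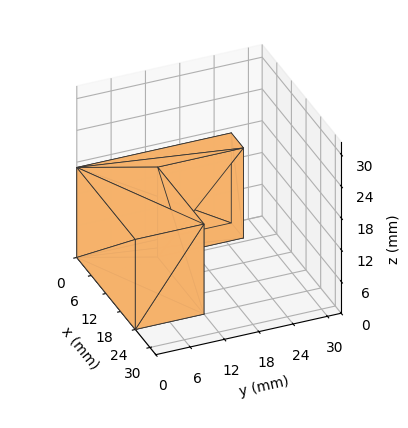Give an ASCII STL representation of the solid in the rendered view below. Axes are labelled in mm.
Reading the render: the shape is an L-shaped prism: outer 24 × 27 mm, arm thicknesses ≈ 12 mm (horizontal) and 5 mm (vertical), extruded 17 mm in z (dimensions read to the nearest mm from the axis ticks). For the STL, each face is triangulated and given an outward normal.

solid part
  facet normal 0.0000 0.0000 -1.0000
    outer loop
      vertex 24.0 12.0 0.0
      vertex 24.0 0.0 0.0
      vertex 0.0 0.0 0.0
    endloop
  endfacet
  facet normal 0.0000 0.0000 -1.0000
    outer loop
      vertex 5.0 12.0 0.0
      vertex 24.0 12.0 0.0
      vertex 0.0 0.0 0.0
    endloop
  endfacet
  facet normal 0.0000 0.0000 -1.0000
    outer loop
      vertex 5.0 27.0 0.0
      vertex 5.0 12.0 0.0
      vertex 0.0 0.0 0.0
    endloop
  endfacet
  facet normal 0.0000 0.0000 -1.0000
    outer loop
      vertex 0.0 27.0 0.0
      vertex 5.0 27.0 0.0
      vertex 0.0 0.0 0.0
    endloop
  endfacet
  facet normal 0.0000 0.0000 1.0000
    outer loop
      vertex 0.0 0.0 17.0
      vertex 24.0 0.0 17.0
      vertex 24.0 12.0 17.0
    endloop
  endfacet
  facet normal 0.0000 0.0000 1.0000
    outer loop
      vertex 0.0 0.0 17.0
      vertex 24.0 12.0 17.0
      vertex 5.0 12.0 17.0
    endloop
  endfacet
  facet normal 0.0000 0.0000 1.0000
    outer loop
      vertex 0.0 0.0 17.0
      vertex 5.0 12.0 17.0
      vertex 5.0 27.0 17.0
    endloop
  endfacet
  facet normal 0.0000 0.0000 1.0000
    outer loop
      vertex 0.0 0.0 17.0
      vertex 5.0 27.0 17.0
      vertex 0.0 27.0 17.0
    endloop
  endfacet
  facet normal 0.0000 -1.0000 0.0000
    outer loop
      vertex 0.0 0.0 0.0
      vertex 24.0 0.0 0.0
      vertex 24.0 0.0 17.0
    endloop
  endfacet
  facet normal 0.0000 -1.0000 0.0000
    outer loop
      vertex 0.0 0.0 0.0
      vertex 24.0 0.0 17.0
      vertex 0.0 0.0 17.0
    endloop
  endfacet
  facet normal 1.0000 0.0000 0.0000
    outer loop
      vertex 24.0 0.0 0.0
      vertex 24.0 12.0 0.0
      vertex 24.0 12.0 17.0
    endloop
  endfacet
  facet normal 1.0000 0.0000 0.0000
    outer loop
      vertex 24.0 0.0 0.0
      vertex 24.0 12.0 17.0
      vertex 24.0 0.0 17.0
    endloop
  endfacet
  facet normal 0.0000 1.0000 0.0000
    outer loop
      vertex 24.0 12.0 0.0
      vertex 5.0 12.0 0.0
      vertex 5.0 12.0 17.0
    endloop
  endfacet
  facet normal 0.0000 1.0000 0.0000
    outer loop
      vertex 24.0 12.0 0.0
      vertex 5.0 12.0 17.0
      vertex 24.0 12.0 17.0
    endloop
  endfacet
  facet normal 1.0000 0.0000 0.0000
    outer loop
      vertex 5.0 12.0 0.0
      vertex 5.0 27.0 0.0
      vertex 5.0 27.0 17.0
    endloop
  endfacet
  facet normal 1.0000 0.0000 0.0000
    outer loop
      vertex 5.0 12.0 0.0
      vertex 5.0 27.0 17.0
      vertex 5.0 12.0 17.0
    endloop
  endfacet
  facet normal 0.0000 1.0000 0.0000
    outer loop
      vertex 5.0 27.0 0.0
      vertex 0.0 27.0 0.0
      vertex 0.0 27.0 17.0
    endloop
  endfacet
  facet normal 0.0000 1.0000 0.0000
    outer loop
      vertex 5.0 27.0 0.0
      vertex 0.0 27.0 17.0
      vertex 5.0 27.0 17.0
    endloop
  endfacet
  facet normal -1.0000 0.0000 0.0000
    outer loop
      vertex 0.0 27.0 0.0
      vertex 0.0 0.0 0.0
      vertex 0.0 0.0 17.0
    endloop
  endfacet
  facet normal -1.0000 0.0000 0.0000
    outer loop
      vertex 0.0 27.0 0.0
      vertex 0.0 0.0 17.0
      vertex 0.0 27.0 17.0
    endloop
  endfacet
endsolid part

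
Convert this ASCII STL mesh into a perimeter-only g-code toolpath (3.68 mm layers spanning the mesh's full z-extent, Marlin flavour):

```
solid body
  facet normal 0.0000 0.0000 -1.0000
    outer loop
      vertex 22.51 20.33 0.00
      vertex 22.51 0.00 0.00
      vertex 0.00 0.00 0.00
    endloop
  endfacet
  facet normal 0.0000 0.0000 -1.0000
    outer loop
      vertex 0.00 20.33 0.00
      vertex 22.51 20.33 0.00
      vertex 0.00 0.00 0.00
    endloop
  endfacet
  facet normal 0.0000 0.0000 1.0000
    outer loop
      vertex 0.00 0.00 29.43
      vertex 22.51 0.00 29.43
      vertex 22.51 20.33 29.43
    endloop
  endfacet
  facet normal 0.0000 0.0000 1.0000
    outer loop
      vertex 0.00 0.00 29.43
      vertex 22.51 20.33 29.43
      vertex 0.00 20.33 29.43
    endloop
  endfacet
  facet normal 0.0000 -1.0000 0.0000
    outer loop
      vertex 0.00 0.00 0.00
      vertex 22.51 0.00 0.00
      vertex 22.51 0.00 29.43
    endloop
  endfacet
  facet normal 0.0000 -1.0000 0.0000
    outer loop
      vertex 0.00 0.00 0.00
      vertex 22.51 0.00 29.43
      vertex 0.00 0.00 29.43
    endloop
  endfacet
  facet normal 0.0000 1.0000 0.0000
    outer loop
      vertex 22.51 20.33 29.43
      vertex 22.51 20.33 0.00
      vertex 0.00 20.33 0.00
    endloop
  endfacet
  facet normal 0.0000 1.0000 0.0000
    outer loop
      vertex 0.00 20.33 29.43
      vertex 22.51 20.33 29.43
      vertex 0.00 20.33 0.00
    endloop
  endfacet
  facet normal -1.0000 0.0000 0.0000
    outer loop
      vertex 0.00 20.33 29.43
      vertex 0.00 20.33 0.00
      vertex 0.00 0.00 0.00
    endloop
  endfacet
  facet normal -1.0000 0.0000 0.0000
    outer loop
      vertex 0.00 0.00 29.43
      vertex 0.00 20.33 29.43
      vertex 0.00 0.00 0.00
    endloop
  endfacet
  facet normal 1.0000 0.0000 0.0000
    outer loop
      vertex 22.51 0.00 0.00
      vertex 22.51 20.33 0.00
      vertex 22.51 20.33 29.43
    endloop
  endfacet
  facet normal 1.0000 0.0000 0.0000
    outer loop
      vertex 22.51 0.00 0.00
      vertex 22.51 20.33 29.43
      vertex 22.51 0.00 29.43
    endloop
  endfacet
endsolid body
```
; perimeter-only toolpath
G21 ; units = mm
G90 ; absolute positioning
G28 ; home
; layer 1
G0 Z3.68
G0 X0.00 Y0.00
G1 X22.51 Y0.00
G1 X22.51 Y20.33
G1 X0.00 Y20.33
G1 X0.00 Y0.00
; layer 2
G0 Z7.36
G0 X0.00 Y0.00
G1 X22.51 Y0.00
G1 X22.51 Y20.33
G1 X0.00 Y20.33
G1 X0.00 Y0.00
; layer 3
G0 Z11.04
G0 X0.00 Y0.00
G1 X22.51 Y0.00
G1 X22.51 Y20.33
G1 X0.00 Y20.33
G1 X0.00 Y0.00
; layer 4
G0 Z14.71
G0 X0.00 Y0.00
G1 X22.51 Y0.00
G1 X22.51 Y20.33
G1 X0.00 Y20.33
G1 X0.00 Y0.00
; layer 5
G0 Z18.39
G0 X0.00 Y0.00
G1 X22.51 Y0.00
G1 X22.51 Y20.33
G1 X0.00 Y20.33
G1 X0.00 Y0.00
; layer 6
G0 Z22.07
G0 X0.00 Y0.00
G1 X22.51 Y0.00
G1 X22.51 Y20.33
G1 X0.00 Y20.33
G1 X0.00 Y0.00
; layer 7
G0 Z25.75
G0 X0.00 Y0.00
G1 X22.51 Y0.00
G1 X22.51 Y20.33
G1 X0.00 Y20.33
G1 X0.00 Y0.00
; layer 8
G0 Z29.43
G0 X0.00 Y0.00
G1 X22.51 Y0.00
G1 X22.51 Y20.33
G1 X0.00 Y20.33
G1 X0.00 Y0.00
M2 ; end

The solid is a rectangular box, roughly 22.5 × 20.3 mm footprint and 29.4 mm tall. Slicing at Δz = 3.68 mm — 8 equal slices spanning the solid's height, so layer i sits at z = i·h/8 — gives 8 non-empty perimeters. Each is a 4-segment closed polygon; G0 lifts to the layer z and rapids to the start vertex, then G1 traces the edges.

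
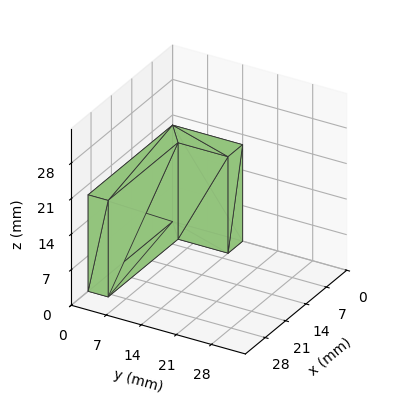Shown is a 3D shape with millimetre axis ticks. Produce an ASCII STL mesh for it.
Reading the render: the shape is an L-shaped prism: outer 29 × 14 mm, arm thicknesses ≈ 4 mm (horizontal) and 5 mm (vertical), extruded 19 mm in z (dimensions read to the nearest mm from the axis ticks). For the STL, each face is triangulated and given an outward normal.

solid part
  facet normal 0.0000 0.0000 -1.0000
    outer loop
      vertex 29.0 4.0 0.0
      vertex 29.0 0.0 0.0
      vertex 0.0 0.0 0.0
    endloop
  endfacet
  facet normal 0.0000 0.0000 -1.0000
    outer loop
      vertex 5.0 4.0 0.0
      vertex 29.0 4.0 0.0
      vertex 0.0 0.0 0.0
    endloop
  endfacet
  facet normal 0.0000 0.0000 -1.0000
    outer loop
      vertex 5.0 14.0 0.0
      vertex 5.0 4.0 0.0
      vertex 0.0 0.0 0.0
    endloop
  endfacet
  facet normal 0.0000 0.0000 -1.0000
    outer loop
      vertex 0.0 14.0 0.0
      vertex 5.0 14.0 0.0
      vertex 0.0 0.0 0.0
    endloop
  endfacet
  facet normal 0.0000 0.0000 1.0000
    outer loop
      vertex 0.0 0.0 19.0
      vertex 29.0 0.0 19.0
      vertex 29.0 4.0 19.0
    endloop
  endfacet
  facet normal 0.0000 0.0000 1.0000
    outer loop
      vertex 0.0 0.0 19.0
      vertex 29.0 4.0 19.0
      vertex 5.0 4.0 19.0
    endloop
  endfacet
  facet normal 0.0000 0.0000 1.0000
    outer loop
      vertex 0.0 0.0 19.0
      vertex 5.0 4.0 19.0
      vertex 5.0 14.0 19.0
    endloop
  endfacet
  facet normal 0.0000 0.0000 1.0000
    outer loop
      vertex 0.0 0.0 19.0
      vertex 5.0 14.0 19.0
      vertex 0.0 14.0 19.0
    endloop
  endfacet
  facet normal 0.0000 -1.0000 0.0000
    outer loop
      vertex 0.0 0.0 0.0
      vertex 29.0 0.0 0.0
      vertex 29.0 0.0 19.0
    endloop
  endfacet
  facet normal 0.0000 -1.0000 0.0000
    outer loop
      vertex 0.0 0.0 0.0
      vertex 29.0 0.0 19.0
      vertex 0.0 0.0 19.0
    endloop
  endfacet
  facet normal 1.0000 0.0000 0.0000
    outer loop
      vertex 29.0 0.0 0.0
      vertex 29.0 4.0 0.0
      vertex 29.0 4.0 19.0
    endloop
  endfacet
  facet normal 1.0000 0.0000 0.0000
    outer loop
      vertex 29.0 0.0 0.0
      vertex 29.0 4.0 19.0
      vertex 29.0 0.0 19.0
    endloop
  endfacet
  facet normal 0.0000 1.0000 0.0000
    outer loop
      vertex 29.0 4.0 0.0
      vertex 5.0 4.0 0.0
      vertex 5.0 4.0 19.0
    endloop
  endfacet
  facet normal 0.0000 1.0000 0.0000
    outer loop
      vertex 29.0 4.0 0.0
      vertex 5.0 4.0 19.0
      vertex 29.0 4.0 19.0
    endloop
  endfacet
  facet normal 1.0000 0.0000 0.0000
    outer loop
      vertex 5.0 4.0 0.0
      vertex 5.0 14.0 0.0
      vertex 5.0 14.0 19.0
    endloop
  endfacet
  facet normal 1.0000 0.0000 0.0000
    outer loop
      vertex 5.0 4.0 0.0
      vertex 5.0 14.0 19.0
      vertex 5.0 4.0 19.0
    endloop
  endfacet
  facet normal 0.0000 1.0000 0.0000
    outer loop
      vertex 5.0 14.0 0.0
      vertex 0.0 14.0 0.0
      vertex 0.0 14.0 19.0
    endloop
  endfacet
  facet normal 0.0000 1.0000 0.0000
    outer loop
      vertex 5.0 14.0 0.0
      vertex 0.0 14.0 19.0
      vertex 5.0 14.0 19.0
    endloop
  endfacet
  facet normal -1.0000 0.0000 0.0000
    outer loop
      vertex 0.0 14.0 0.0
      vertex 0.0 0.0 0.0
      vertex 0.0 0.0 19.0
    endloop
  endfacet
  facet normal -1.0000 0.0000 0.0000
    outer loop
      vertex 0.0 14.0 0.0
      vertex 0.0 0.0 19.0
      vertex 0.0 14.0 19.0
    endloop
  endfacet
endsolid part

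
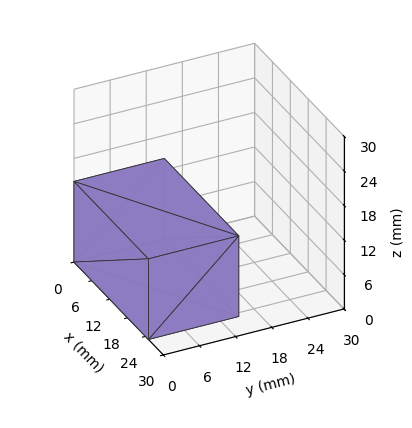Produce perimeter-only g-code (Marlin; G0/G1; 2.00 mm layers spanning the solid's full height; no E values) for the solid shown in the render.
Reading the render: the shape is a rectangular box, roughly 25 × 15 mm footprint and 14 mm tall (dimensions read to the nearest mm from the axis ticks). For the g-code, the solid's height is divided into equal slices at the stated Δz and each level perimeter traced with G1 moves after a G0 lift.

; perimeter-only toolpath
G21 ; units = mm
G90 ; absolute positioning
G28 ; home
; layer 1
G0 Z2.00
G0 X0.00 Y0.00
G1 X25.00 Y0.00
G1 X25.00 Y15.00
G1 X0.00 Y15.00
G1 X0.00 Y0.00
; layer 2
G0 Z4.00
G0 X0.00 Y0.00
G1 X25.00 Y0.00
G1 X25.00 Y15.00
G1 X0.00 Y15.00
G1 X0.00 Y0.00
; layer 3
G0 Z6.00
G0 X0.00 Y0.00
G1 X25.00 Y0.00
G1 X25.00 Y15.00
G1 X0.00 Y15.00
G1 X0.00 Y0.00
; layer 4
G0 Z8.00
G0 X0.00 Y0.00
G1 X25.00 Y0.00
G1 X25.00 Y15.00
G1 X0.00 Y15.00
G1 X0.00 Y0.00
; layer 5
G0 Z10.00
G0 X0.00 Y0.00
G1 X25.00 Y0.00
G1 X25.00 Y15.00
G1 X0.00 Y15.00
G1 X0.00 Y0.00
; layer 6
G0 Z12.00
G0 X0.00 Y0.00
G1 X25.00 Y0.00
G1 X25.00 Y15.00
G1 X0.00 Y15.00
G1 X0.00 Y0.00
; layer 7
G0 Z14.00
G0 X0.00 Y0.00
G1 X25.00 Y0.00
G1 X25.00 Y15.00
G1 X0.00 Y15.00
G1 X0.00 Y0.00
M2 ; end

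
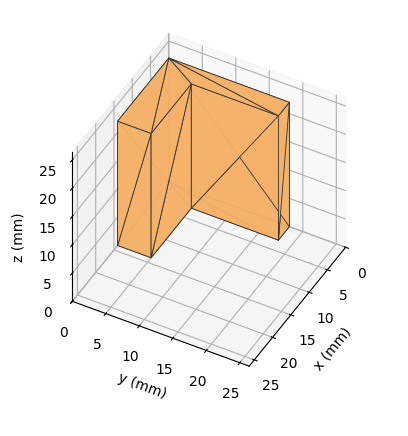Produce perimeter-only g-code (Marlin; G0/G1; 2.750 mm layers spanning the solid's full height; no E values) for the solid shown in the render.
Reading the render: the shape is an L-shaped prism: outer 14 × 18 mm, arm thicknesses ≈ 5 mm (horizontal) and 3 mm (vertical), extruded 22 mm in z (dimensions read to the nearest mm from the axis ticks). For the g-code, the solid's height is divided into equal slices at the stated Δz and each level perimeter traced with G1 moves after a G0 lift.

; perimeter-only toolpath
G21 ; units = mm
G90 ; absolute positioning
G28 ; home
; layer 1
G0 Z2.750
G0 X0.000 Y0.000
G1 X14.000 Y0.000
G1 X14.000 Y5.000
G1 X3.000 Y5.000
G1 X3.000 Y18.000
G1 X0.000 Y18.000
G1 X0.000 Y0.000
; layer 2
G0 Z5.500
G0 X0.000 Y0.000
G1 X14.000 Y0.000
G1 X14.000 Y5.000
G1 X3.000 Y5.000
G1 X3.000 Y18.000
G1 X0.000 Y18.000
G1 X0.000 Y0.000
; layer 3
G0 Z8.250
G0 X0.000 Y0.000
G1 X14.000 Y0.000
G1 X14.000 Y5.000
G1 X3.000 Y5.000
G1 X3.000 Y18.000
G1 X0.000 Y18.000
G1 X0.000 Y0.000
; layer 4
G0 Z11.000
G0 X0.000 Y0.000
G1 X14.000 Y0.000
G1 X14.000 Y5.000
G1 X3.000 Y5.000
G1 X3.000 Y18.000
G1 X0.000 Y18.000
G1 X0.000 Y0.000
; layer 5
G0 Z13.750
G0 X0.000 Y0.000
G1 X14.000 Y0.000
G1 X14.000 Y5.000
G1 X3.000 Y5.000
G1 X3.000 Y18.000
G1 X0.000 Y18.000
G1 X0.000 Y0.000
; layer 6
G0 Z16.500
G0 X0.000 Y0.000
G1 X14.000 Y0.000
G1 X14.000 Y5.000
G1 X3.000 Y5.000
G1 X3.000 Y18.000
G1 X0.000 Y18.000
G1 X0.000 Y0.000
; layer 7
G0 Z19.250
G0 X0.000 Y0.000
G1 X14.000 Y0.000
G1 X14.000 Y5.000
G1 X3.000 Y5.000
G1 X3.000 Y18.000
G1 X0.000 Y18.000
G1 X0.000 Y0.000
; layer 8
G0 Z22.000
G0 X0.000 Y0.000
G1 X14.000 Y0.000
G1 X14.000 Y5.000
G1 X3.000 Y5.000
G1 X3.000 Y18.000
G1 X0.000 Y18.000
G1 X0.000 Y0.000
M2 ; end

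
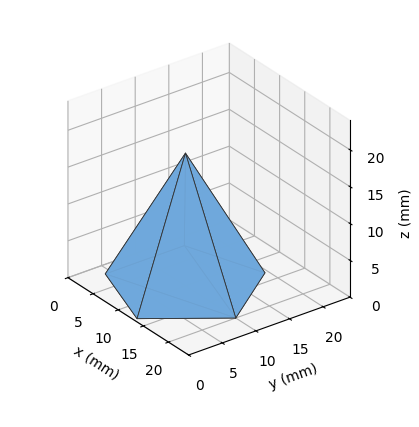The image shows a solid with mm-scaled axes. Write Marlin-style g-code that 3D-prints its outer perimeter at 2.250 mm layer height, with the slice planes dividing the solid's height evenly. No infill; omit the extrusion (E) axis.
Reading the render: the shape is a regular 5-sided pyramid, base circumscribed radius ≈ 10 mm, apex at z ≈ 18 mm (dimensions read to the nearest mm from the axis ticks). For the g-code, the solid's height is divided into equal slices at the stated Δz and each level perimeter traced with G1 moves after a G0 lift.

; perimeter-only toolpath
G21 ; units = mm
G90 ; absolute positioning
G28 ; home
; layer 1
G0 Z2.250
G0 X18.750 Y10.000
G1 X12.704 Y18.322
G1 X2.921 Y15.143
G1 X2.921 Y4.857
G1 X12.704 Y1.678
G1 X18.750 Y10.000
; layer 2
G0 Z4.500
G0 X17.500 Y10.000
G1 X12.317 Y17.133
G1 X3.933 Y14.409
G1 X3.933 Y5.591
G1 X12.317 Y2.867
G1 X17.500 Y10.000
; layer 3
G0 Z6.750
G0 X16.250 Y10.000
G1 X11.931 Y15.944
G1 X4.944 Y13.674
G1 X4.944 Y6.326
G1 X11.931 Y4.056
G1 X16.250 Y10.000
; layer 4
G0 Z9.000
G0 X15.000 Y10.000
G1 X11.545 Y14.755
G1 X5.955 Y12.939
G1 X5.955 Y7.061
G1 X11.545 Y5.245
G1 X15.000 Y10.000
; layer 5
G0 Z11.250
G0 X13.750 Y10.000
G1 X11.159 Y13.567
G1 X6.966 Y12.204
G1 X6.966 Y7.796
G1 X11.159 Y6.433
G1 X13.750 Y10.000
; layer 6
G0 Z13.500
G0 X12.500 Y10.000
G1 X10.773 Y12.378
G1 X7.978 Y11.470
G1 X7.978 Y8.530
G1 X10.773 Y7.622
G1 X12.500 Y10.000
; layer 7
G0 Z15.750
G0 X11.250 Y10.000
G1 X10.386 Y11.189
G1 X8.989 Y10.735
G1 X8.989 Y9.265
G1 X10.386 Y8.811
G1 X11.250 Y10.000
M2 ; end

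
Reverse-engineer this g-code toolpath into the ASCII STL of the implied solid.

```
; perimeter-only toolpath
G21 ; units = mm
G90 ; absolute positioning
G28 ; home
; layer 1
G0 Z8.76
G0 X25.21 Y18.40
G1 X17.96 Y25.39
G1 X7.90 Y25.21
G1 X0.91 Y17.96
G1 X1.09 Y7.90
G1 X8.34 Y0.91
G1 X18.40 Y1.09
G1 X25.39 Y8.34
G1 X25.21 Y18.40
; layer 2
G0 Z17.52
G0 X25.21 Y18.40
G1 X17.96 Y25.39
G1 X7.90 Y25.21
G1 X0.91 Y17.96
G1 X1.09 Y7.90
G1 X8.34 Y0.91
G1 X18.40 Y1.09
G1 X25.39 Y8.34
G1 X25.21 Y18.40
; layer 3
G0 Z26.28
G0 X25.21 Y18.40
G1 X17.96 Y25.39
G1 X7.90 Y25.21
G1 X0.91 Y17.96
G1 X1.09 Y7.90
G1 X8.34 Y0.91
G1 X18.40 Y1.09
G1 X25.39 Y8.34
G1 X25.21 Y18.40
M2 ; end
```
solid part
  facet normal 0.0000 0.0000 -1.0000
    outer loop
      vertex 7.90 25.21 0.00
      vertex 17.96 25.39 0.00
      vertex 25.21 18.40 0.00
    endloop
  endfacet
  facet normal 0.0000 0.0000 -1.0000
    outer loop
      vertex 0.91 17.96 0.00
      vertex 7.90 25.21 0.00
      vertex 25.21 18.40 0.00
    endloop
  endfacet
  facet normal 0.0000 0.0000 -1.0000
    outer loop
      vertex 1.09 7.90 0.00
      vertex 0.91 17.96 0.00
      vertex 25.21 18.40 0.00
    endloop
  endfacet
  facet normal 0.0000 0.0000 -1.0000
    outer loop
      vertex 8.34 0.91 0.00
      vertex 1.09 7.90 0.00
      vertex 25.21 18.40 0.00
    endloop
  endfacet
  facet normal 0.0000 0.0000 -1.0000
    outer loop
      vertex 18.40 1.09 0.00
      vertex 8.34 0.91 0.00
      vertex 25.21 18.40 0.00
    endloop
  endfacet
  facet normal 0.0000 0.0000 -1.0000
    outer loop
      vertex 25.39 8.34 0.00
      vertex 18.40 1.09 0.00
      vertex 25.21 18.40 0.00
    endloop
  endfacet
  facet normal 0.0000 0.0000 1.0000
    outer loop
      vertex 25.21 18.40 26.28
      vertex 17.96 25.39 26.28
      vertex 7.90 25.21 26.28
    endloop
  endfacet
  facet normal 0.0000 0.0000 1.0000
    outer loop
      vertex 25.21 18.40 26.28
      vertex 7.90 25.21 26.28
      vertex 0.91 17.96 26.28
    endloop
  endfacet
  facet normal 0.0000 0.0000 1.0000
    outer loop
      vertex 25.21 18.40 26.28
      vertex 0.91 17.96 26.28
      vertex 1.09 7.90 26.28
    endloop
  endfacet
  facet normal 0.0000 0.0000 1.0000
    outer loop
      vertex 25.21 18.40 26.28
      vertex 1.09 7.90 26.28
      vertex 8.34 0.91 26.28
    endloop
  endfacet
  facet normal 0.0000 0.0000 1.0000
    outer loop
      vertex 25.21 18.40 26.28
      vertex 8.34 0.91 26.28
      vertex 18.40 1.09 26.28
    endloop
  endfacet
  facet normal 0.0000 0.0000 1.0000
    outer loop
      vertex 25.21 18.40 26.28
      vertex 18.40 1.09 26.28
      vertex 25.39 8.34 26.28
    endloop
  endfacet
  facet normal 0.6941 0.7199 0.0000
    outer loop
      vertex 25.21 18.40 0.00
      vertex 17.96 25.39 0.00
      vertex 17.96 25.39 26.28
    endloop
  endfacet
  facet normal 0.6941 0.7199 0.0000
    outer loop
      vertex 25.21 18.40 0.00
      vertex 17.96 25.39 26.28
      vertex 25.21 18.40 26.28
    endloop
  endfacet
  facet normal -0.0179 0.9998 0.0000
    outer loop
      vertex 17.96 25.39 0.00
      vertex 7.90 25.21 0.00
      vertex 7.90 25.21 26.28
    endloop
  endfacet
  facet normal -0.0179 0.9998 0.0000
    outer loop
      vertex 17.96 25.39 0.00
      vertex 7.90 25.21 26.28
      vertex 17.96 25.39 26.28
    endloop
  endfacet
  facet normal -0.7199 0.6941 0.0000
    outer loop
      vertex 7.90 25.21 0.00
      vertex 0.91 17.96 0.00
      vertex 0.91 17.96 26.28
    endloop
  endfacet
  facet normal -0.7199 0.6941 0.0000
    outer loop
      vertex 7.90 25.21 0.00
      vertex 0.91 17.96 26.28
      vertex 7.90 25.21 26.28
    endloop
  endfacet
  facet normal -0.9998 -0.0179 0.0000
    outer loop
      vertex 0.91 17.96 0.00
      vertex 1.09 7.90 0.00
      vertex 1.09 7.90 26.28
    endloop
  endfacet
  facet normal -0.9998 -0.0179 0.0000
    outer loop
      vertex 0.91 17.96 0.00
      vertex 1.09 7.90 26.28
      vertex 0.91 17.96 26.28
    endloop
  endfacet
  facet normal -0.6941 -0.7199 0.0000
    outer loop
      vertex 1.09 7.90 0.00
      vertex 8.34 0.91 0.00
      vertex 8.34 0.91 26.28
    endloop
  endfacet
  facet normal -0.6941 -0.7199 0.0000
    outer loop
      vertex 1.09 7.90 0.00
      vertex 8.34 0.91 26.28
      vertex 1.09 7.90 26.28
    endloop
  endfacet
  facet normal 0.0179 -0.9998 0.0000
    outer loop
      vertex 8.34 0.91 0.00
      vertex 18.40 1.09 0.00
      vertex 18.40 1.09 26.28
    endloop
  endfacet
  facet normal 0.0179 -0.9998 0.0000
    outer loop
      vertex 8.34 0.91 0.00
      vertex 18.40 1.09 26.28
      vertex 8.34 0.91 26.28
    endloop
  endfacet
  facet normal 0.7199 -0.6941 0.0000
    outer loop
      vertex 18.40 1.09 0.00
      vertex 25.39 8.34 0.00
      vertex 25.39 8.34 26.28
    endloop
  endfacet
  facet normal 0.7199 -0.6941 0.0000
    outer loop
      vertex 18.40 1.09 0.00
      vertex 25.39 8.34 26.28
      vertex 18.40 1.09 26.28
    endloop
  endfacet
  facet normal 0.9998 0.0179 0.0000
    outer loop
      vertex 25.39 8.34 0.00
      vertex 25.21 18.40 0.00
      vertex 25.21 18.40 26.28
    endloop
  endfacet
  facet normal 0.9998 0.0179 0.0000
    outer loop
      vertex 25.39 8.34 0.00
      vertex 25.21 18.40 26.28
      vertex 25.39 8.34 26.28
    endloop
  endfacet
endsolid part

The G0 Z moves step by Δz≈8.76 mm. Every layer's G1 loop is the same polygon, so the solid is a straight extrusion of it from z=0 to z≈26.3. Closing with flat bottom and top caps and triangulating gives 28 facets — a regular 8-sided prism (a cylinder approximated with 8 flat sides), circumscribed radius ≈ 13.2 mm, height ≈ 26.3 mm.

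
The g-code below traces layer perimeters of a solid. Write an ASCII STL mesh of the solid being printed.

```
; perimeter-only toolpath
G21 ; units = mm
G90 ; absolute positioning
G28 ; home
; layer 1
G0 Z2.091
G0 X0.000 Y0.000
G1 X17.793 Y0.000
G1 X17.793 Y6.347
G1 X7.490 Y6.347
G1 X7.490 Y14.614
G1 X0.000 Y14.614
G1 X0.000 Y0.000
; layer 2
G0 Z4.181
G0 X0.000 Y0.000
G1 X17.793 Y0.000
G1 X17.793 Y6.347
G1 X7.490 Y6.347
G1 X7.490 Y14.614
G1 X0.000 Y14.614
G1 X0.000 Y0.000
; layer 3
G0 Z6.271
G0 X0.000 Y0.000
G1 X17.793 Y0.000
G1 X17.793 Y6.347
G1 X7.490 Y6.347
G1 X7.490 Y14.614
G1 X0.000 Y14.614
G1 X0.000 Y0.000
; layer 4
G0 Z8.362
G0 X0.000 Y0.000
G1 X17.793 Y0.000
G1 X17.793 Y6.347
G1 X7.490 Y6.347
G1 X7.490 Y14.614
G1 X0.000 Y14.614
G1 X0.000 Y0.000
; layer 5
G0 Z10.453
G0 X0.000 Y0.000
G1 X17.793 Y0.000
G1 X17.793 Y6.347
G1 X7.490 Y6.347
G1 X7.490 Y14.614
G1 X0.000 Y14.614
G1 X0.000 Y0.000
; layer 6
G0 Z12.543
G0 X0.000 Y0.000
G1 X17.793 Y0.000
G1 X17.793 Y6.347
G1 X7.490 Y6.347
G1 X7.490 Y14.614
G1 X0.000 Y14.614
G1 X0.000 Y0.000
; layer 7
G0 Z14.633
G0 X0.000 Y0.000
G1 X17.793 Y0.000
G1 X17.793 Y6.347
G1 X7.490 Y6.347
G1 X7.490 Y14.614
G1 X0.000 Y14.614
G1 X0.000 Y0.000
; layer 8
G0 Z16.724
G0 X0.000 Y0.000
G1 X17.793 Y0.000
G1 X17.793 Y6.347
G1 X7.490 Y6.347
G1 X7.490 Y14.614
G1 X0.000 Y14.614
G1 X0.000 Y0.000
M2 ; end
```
solid part
  facet normal 0.0000 0.0000 -1.0000
    outer loop
      vertex 17.793 6.347 0.000
      vertex 17.793 0.000 0.000
      vertex 0.000 0.000 0.000
    endloop
  endfacet
  facet normal 0.0000 0.0000 -1.0000
    outer loop
      vertex 7.490 6.347 0.000
      vertex 17.793 6.347 0.000
      vertex 0.000 0.000 0.000
    endloop
  endfacet
  facet normal 0.0000 0.0000 -1.0000
    outer loop
      vertex 7.490 14.614 0.000
      vertex 7.490 6.347 0.000
      vertex 0.000 0.000 0.000
    endloop
  endfacet
  facet normal 0.0000 0.0000 -1.0000
    outer loop
      vertex 0.000 14.614 0.000
      vertex 7.490 14.614 0.000
      vertex 0.000 0.000 0.000
    endloop
  endfacet
  facet normal 0.0000 0.0000 1.0000
    outer loop
      vertex 0.000 0.000 16.724
      vertex 17.793 0.000 16.724
      vertex 17.793 6.347 16.724
    endloop
  endfacet
  facet normal 0.0000 0.0000 1.0000
    outer loop
      vertex 0.000 0.000 16.724
      vertex 17.793 6.347 16.724
      vertex 7.490 6.347 16.724
    endloop
  endfacet
  facet normal 0.0000 0.0000 1.0000
    outer loop
      vertex 0.000 0.000 16.724
      vertex 7.490 6.347 16.724
      vertex 7.490 14.614 16.724
    endloop
  endfacet
  facet normal 0.0000 0.0000 1.0000
    outer loop
      vertex 0.000 0.000 16.724
      vertex 7.490 14.614 16.724
      vertex 0.000 14.614 16.724
    endloop
  endfacet
  facet normal 0.0000 -1.0000 0.0000
    outer loop
      vertex 0.000 0.000 0.000
      vertex 17.793 0.000 0.000
      vertex 17.793 0.000 16.724
    endloop
  endfacet
  facet normal 0.0000 -1.0000 0.0000
    outer loop
      vertex 0.000 0.000 0.000
      vertex 17.793 0.000 16.724
      vertex 0.000 0.000 16.724
    endloop
  endfacet
  facet normal 1.0000 0.0000 0.0000
    outer loop
      vertex 17.793 0.000 0.000
      vertex 17.793 6.347 0.000
      vertex 17.793 6.347 16.724
    endloop
  endfacet
  facet normal 1.0000 0.0000 0.0000
    outer loop
      vertex 17.793 0.000 0.000
      vertex 17.793 6.347 16.724
      vertex 17.793 0.000 16.724
    endloop
  endfacet
  facet normal 0.0000 1.0000 0.0000
    outer loop
      vertex 17.793 6.347 0.000
      vertex 7.490 6.347 0.000
      vertex 7.490 6.347 16.724
    endloop
  endfacet
  facet normal 0.0000 1.0000 0.0000
    outer loop
      vertex 17.793 6.347 0.000
      vertex 7.490 6.347 16.724
      vertex 17.793 6.347 16.724
    endloop
  endfacet
  facet normal 1.0000 0.0000 0.0000
    outer loop
      vertex 7.490 6.347 0.000
      vertex 7.490 14.614 0.000
      vertex 7.490 14.614 16.724
    endloop
  endfacet
  facet normal 1.0000 0.0000 0.0000
    outer loop
      vertex 7.490 6.347 0.000
      vertex 7.490 14.614 16.724
      vertex 7.490 6.347 16.724
    endloop
  endfacet
  facet normal 0.0000 1.0000 0.0000
    outer loop
      vertex 7.490 14.614 0.000
      vertex 0.000 14.614 0.000
      vertex 0.000 14.614 16.724
    endloop
  endfacet
  facet normal 0.0000 1.0000 0.0000
    outer loop
      vertex 7.490 14.614 0.000
      vertex 0.000 14.614 16.724
      vertex 7.490 14.614 16.724
    endloop
  endfacet
  facet normal -1.0000 0.0000 0.0000
    outer loop
      vertex 0.000 14.614 0.000
      vertex 0.000 0.000 0.000
      vertex 0.000 0.000 16.724
    endloop
  endfacet
  facet normal -1.0000 0.0000 0.0000
    outer loop
      vertex 0.000 14.614 0.000
      vertex 0.000 0.000 16.724
      vertex 0.000 14.614 16.724
    endloop
  endfacet
endsolid part

The G0 Z moves step by Δz≈2.091 mm. Every layer's G1 loop is the same polygon, so the solid is a straight extrusion of it from z=0 to z≈16.7. Closing with flat bottom and top caps and triangulating gives 20 facets — an L-shaped prism: outer 17.8 × 14.6 mm, arm thicknesses ≈ 6.35 mm (horizontal) and 7.49 mm (vertical), extruded 16.7 mm in z.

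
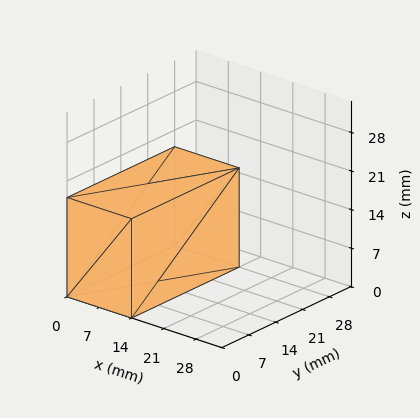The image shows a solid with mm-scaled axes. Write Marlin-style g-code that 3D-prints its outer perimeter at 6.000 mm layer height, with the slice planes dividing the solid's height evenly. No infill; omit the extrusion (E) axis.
Reading the render: the shape is a rectangular box, roughly 14 × 28 mm footprint and 18 mm tall (dimensions read to the nearest mm from the axis ticks). For the g-code, the solid's height is divided into equal slices at the stated Δz and each level perimeter traced with G1 moves after a G0 lift.

; perimeter-only toolpath
G21 ; units = mm
G90 ; absolute positioning
G28 ; home
; layer 1
G0 Z6.000
G0 X0.000 Y0.000
G1 X14.000 Y0.000
G1 X14.000 Y28.000
G1 X0.000 Y28.000
G1 X0.000 Y0.000
; layer 2
G0 Z12.000
G0 X0.000 Y0.000
G1 X14.000 Y0.000
G1 X14.000 Y28.000
G1 X0.000 Y28.000
G1 X0.000 Y0.000
; layer 3
G0 Z18.000
G0 X0.000 Y0.000
G1 X14.000 Y0.000
G1 X14.000 Y28.000
G1 X0.000 Y28.000
G1 X0.000 Y0.000
M2 ; end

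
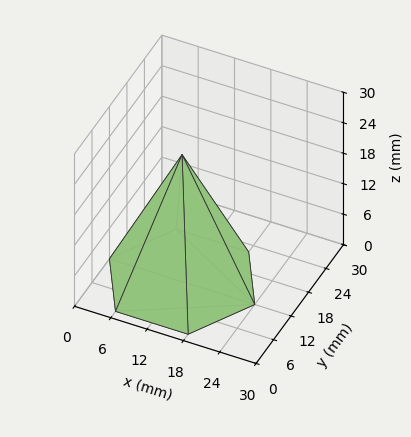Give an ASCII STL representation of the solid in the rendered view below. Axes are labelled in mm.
Reading the render: the shape is a regular 6-sided pyramid, base circumscribed radius ≈ 12 mm, apex at z ≈ 25 mm (dimensions read to the nearest mm from the axis ticks). For the STL, each face is triangulated and given an outward normal.

solid part
  facet normal 0.0000 0.0000 -1.0000
    outer loop
      vertex 6.00 22.39 0.00
      vertex 18.00 22.39 0.00
      vertex 24.00 12.00 0.00
    endloop
  endfacet
  facet normal 0.0000 0.0000 -1.0000
    outer loop
      vertex 0.00 12.00 0.00
      vertex 6.00 22.39 0.00
      vertex 24.00 12.00 0.00
    endloop
  endfacet
  facet normal 0.0000 0.0000 -1.0000
    outer loop
      vertex 6.00 1.61 0.00
      vertex 0.00 12.00 0.00
      vertex 24.00 12.00 0.00
    endloop
  endfacet
  facet normal 0.0000 0.0000 -1.0000
    outer loop
      vertex 18.00 1.61 0.00
      vertex 6.00 1.61 0.00
      vertex 24.00 12.00 0.00
    endloop
  endfacet
  facet normal 0.7996 0.4618 0.3838
    outer loop
      vertex 24.00 12.00 0.00
      vertex 18.00 22.39 0.00
      vertex 12.00 12.00 25.00
    endloop
  endfacet
  facet normal 0.0000 0.9234 0.3838
    outer loop
      vertex 18.00 22.39 0.00
      vertex 6.00 22.39 0.00
      vertex 12.00 12.00 25.00
    endloop
  endfacet
  facet normal -0.7996 0.4618 0.3838
    outer loop
      vertex 6.00 22.39 0.00
      vertex 0.00 12.00 0.00
      vertex 12.00 12.00 25.00
    endloop
  endfacet
  facet normal -0.7996 -0.4618 0.3838
    outer loop
      vertex 0.00 12.00 0.00
      vertex 6.00 1.61 0.00
      vertex 12.00 12.00 25.00
    endloop
  endfacet
  facet normal 0.0000 -0.9234 0.3838
    outer loop
      vertex 6.00 1.61 0.00
      vertex 18.00 1.61 0.00
      vertex 12.00 12.00 25.00
    endloop
  endfacet
  facet normal 0.7996 -0.4618 0.3838
    outer loop
      vertex 18.00 1.61 0.00
      vertex 24.00 12.00 0.00
      vertex 12.00 12.00 25.00
    endloop
  endfacet
endsolid part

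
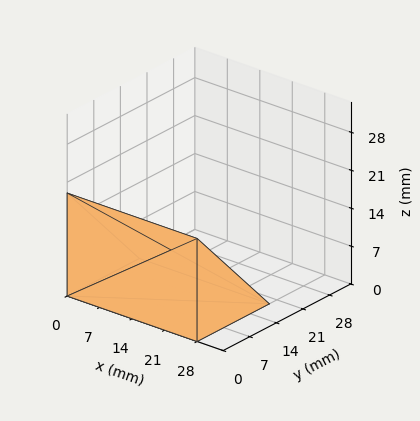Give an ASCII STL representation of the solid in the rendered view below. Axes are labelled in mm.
Reading the render: the shape is a wedge (ramp): 28 × 19 mm base, rising to 19 mm along the y=0 edge and sloping linearly to z=0 at y=19 (dimensions read to the nearest mm from the axis ticks). For the STL, each face is triangulated and given an outward normal.

solid part
  facet normal 0.0000 0.0000 -1.0000
    outer loop
      vertex 28.000 19.000 0.000
      vertex 28.000 0.000 0.000
      vertex 0.000 0.000 0.000
    endloop
  endfacet
  facet normal 0.0000 0.0000 -1.0000
    outer loop
      vertex 0.000 19.000 0.000
      vertex 28.000 19.000 0.000
      vertex 0.000 0.000 0.000
    endloop
  endfacet
  facet normal 0.0000 -1.0000 0.0000
    outer loop
      vertex 0.000 0.000 0.000
      vertex 28.000 0.000 0.000
      vertex 28.000 0.000 19.000
    endloop
  endfacet
  facet normal 0.0000 -1.0000 0.0000
    outer loop
      vertex 0.000 0.000 0.000
      vertex 28.000 0.000 19.000
      vertex 0.000 0.000 19.000
    endloop
  endfacet
  facet normal 0.0000 0.7071 0.7071
    outer loop
      vertex 0.000 0.000 19.000
      vertex 28.000 0.000 19.000
      vertex 28.000 19.000 0.000
    endloop
  endfacet
  facet normal 0.0000 0.7071 0.7071
    outer loop
      vertex 0.000 0.000 19.000
      vertex 28.000 19.000 0.000
      vertex 0.000 19.000 0.000
    endloop
  endfacet
  facet normal -1.0000 0.0000 0.0000
    outer loop
      vertex 0.000 0.000 19.000
      vertex 0.000 19.000 0.000
      vertex 0.000 0.000 0.000
    endloop
  endfacet
  facet normal 1.0000 0.0000 0.0000
    outer loop
      vertex 28.000 0.000 0.000
      vertex 28.000 19.000 0.000
      vertex 28.000 0.000 19.000
    endloop
  endfacet
endsolid part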